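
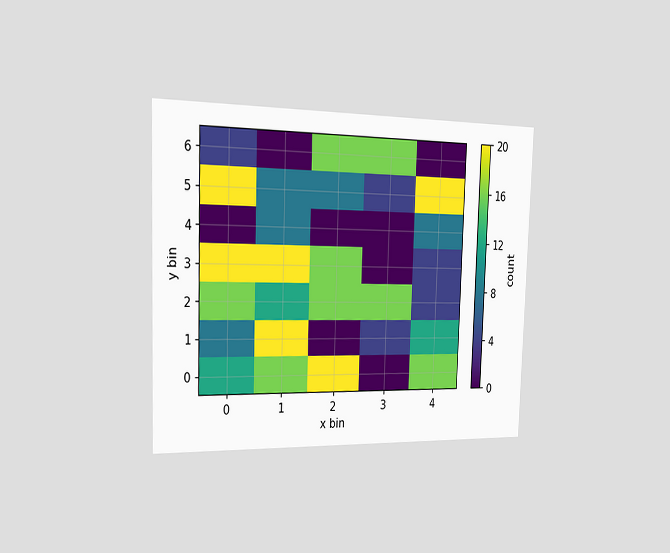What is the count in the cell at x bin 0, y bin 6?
4

The chart is viewed slightly from the left. Matching the cell (0, 6) against the colorbar gives 4.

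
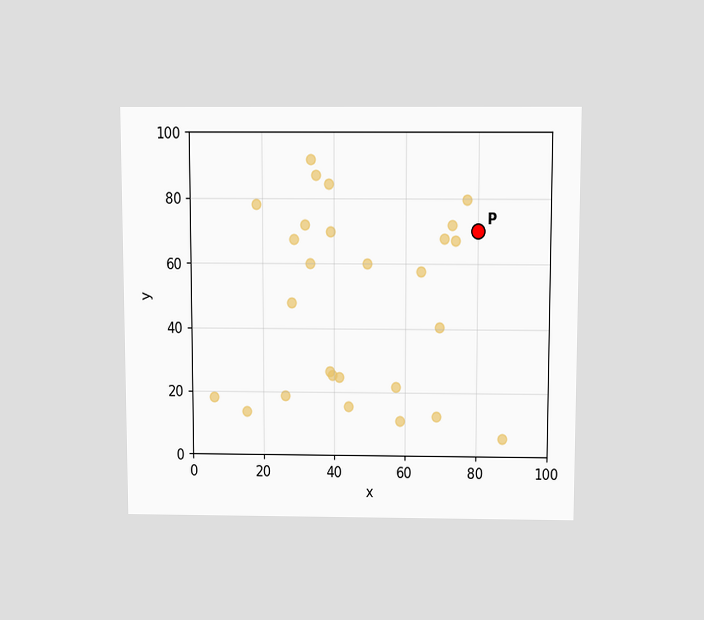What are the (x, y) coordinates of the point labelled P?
The chart is viewed slightly from above. Following the gridlines from P to each axis, P sits at (80, 70).

(80, 70)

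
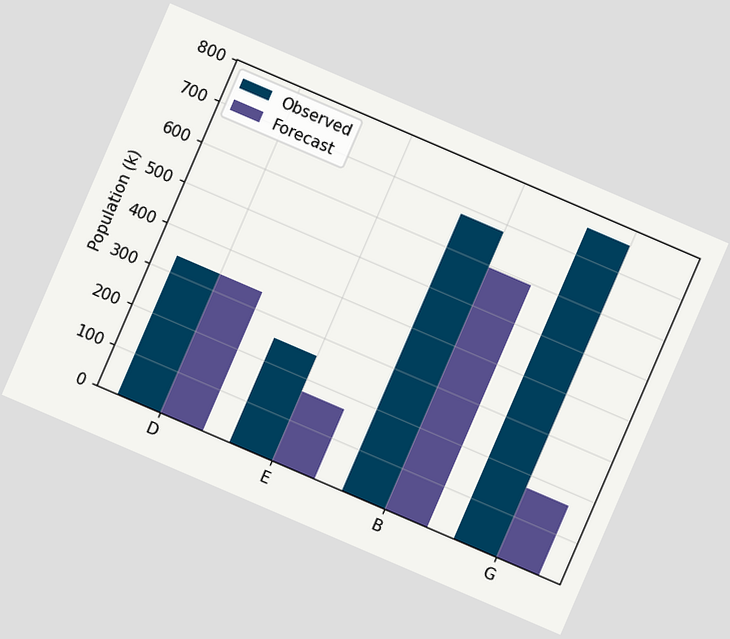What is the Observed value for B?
680k

The chart is tilted about 23° clockwise. The Observed bar at B reaches 680k on the y-axis.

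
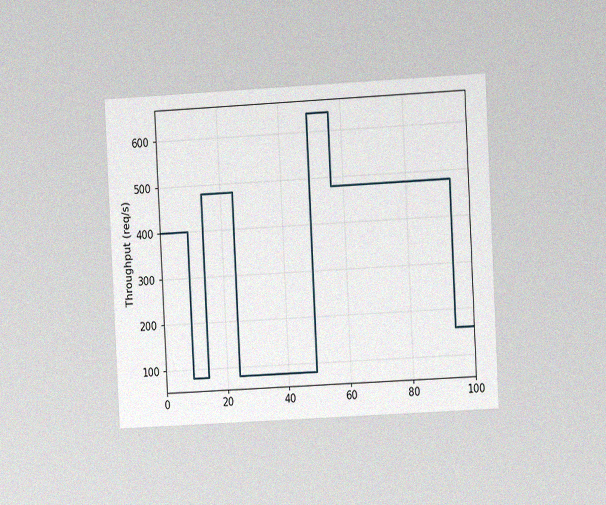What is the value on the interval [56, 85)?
The chart is tilted about 3° counter-clockwise and viewed at a slight angle, with some photo noise. On [56, 85) the step sits at 480req/s.

480req/s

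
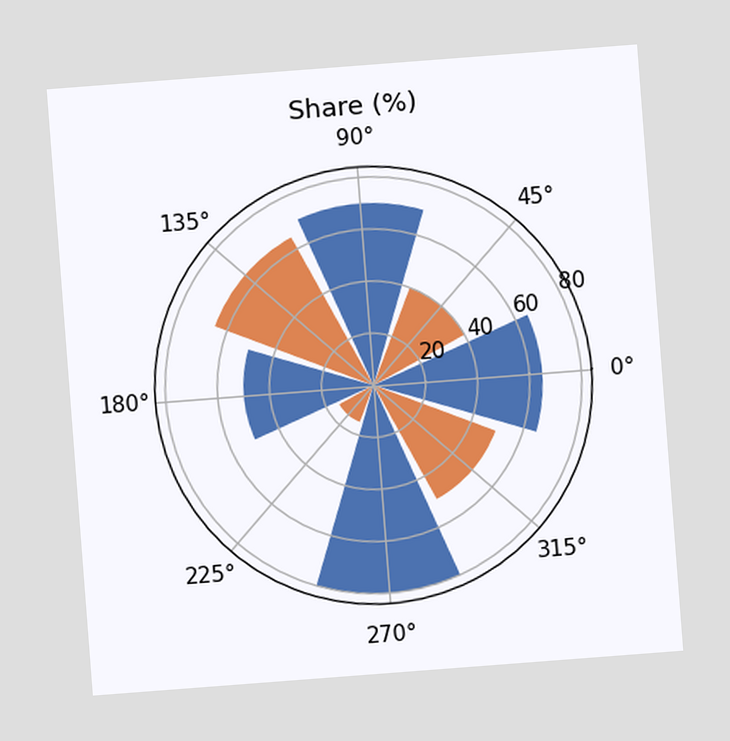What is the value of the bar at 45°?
The chart is tilted about 4° counter-clockwise. The bar at 45° reaches 40% on the radial axis.

40%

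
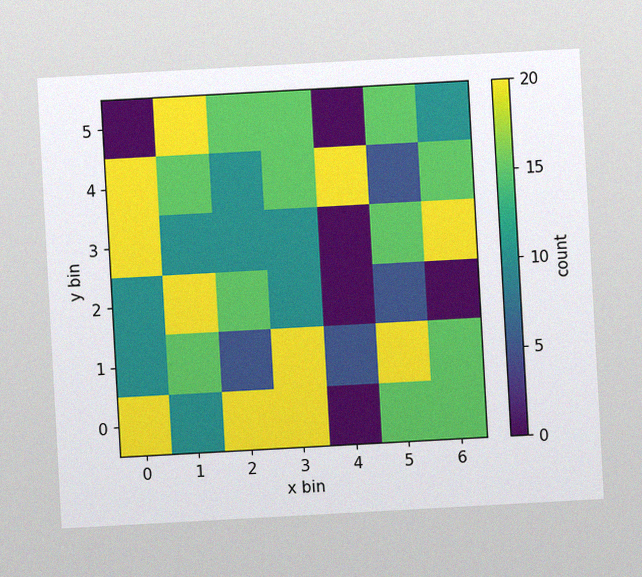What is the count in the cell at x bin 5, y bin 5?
15

The chart is tilted about 3° counter-clockwise, with some photo noise. Matching the cell (5, 5) against the colorbar gives 15.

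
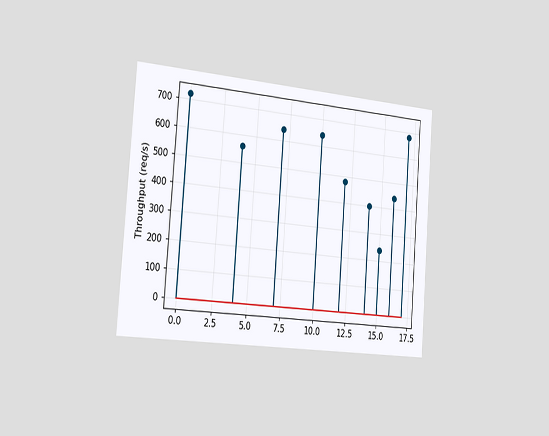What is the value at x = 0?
720req/s

The chart is tilted about 4° clockwise and viewed slightly from the left. The stem at x=0 reaches 720req/s.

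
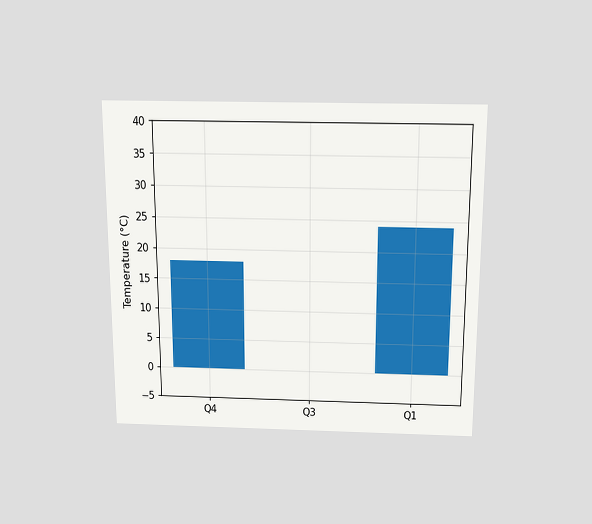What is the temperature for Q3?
The chart is viewed slightly from above. Reading along the chart's y-axis, the Q3 bar reaches 0°C.

0°C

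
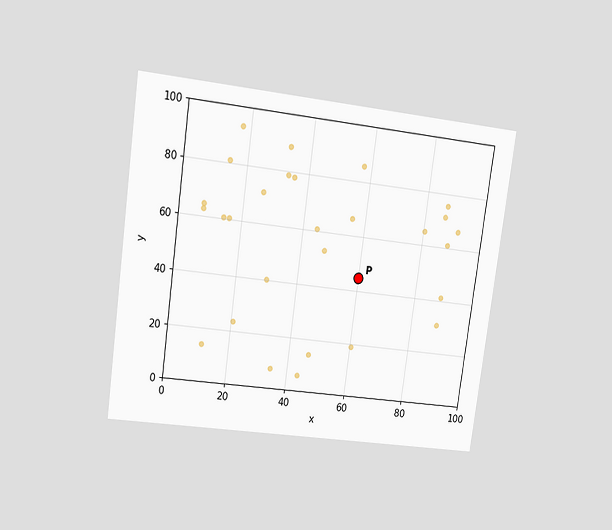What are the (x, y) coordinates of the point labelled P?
(60, 45)

The chart is tilted about 8° clockwise and viewed at a slight angle. Following the gridlines from P to each axis, P sits at (60, 45).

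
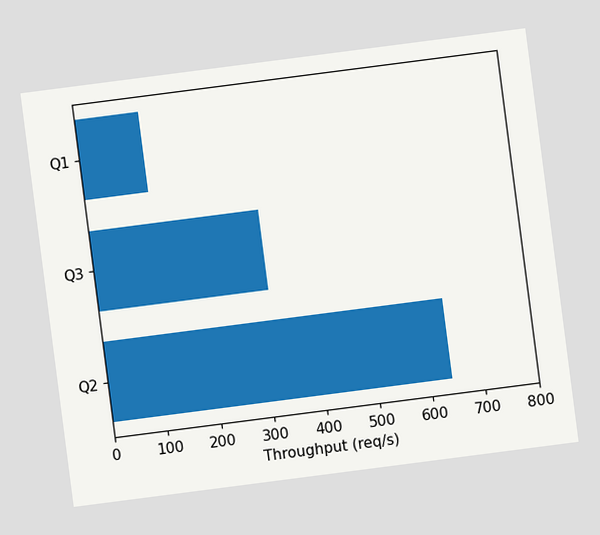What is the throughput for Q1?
120req/s

The chart is tilted about 7° counter-clockwise. Reading along the chart's x-axis, the Q1 bar reaches 120req/s.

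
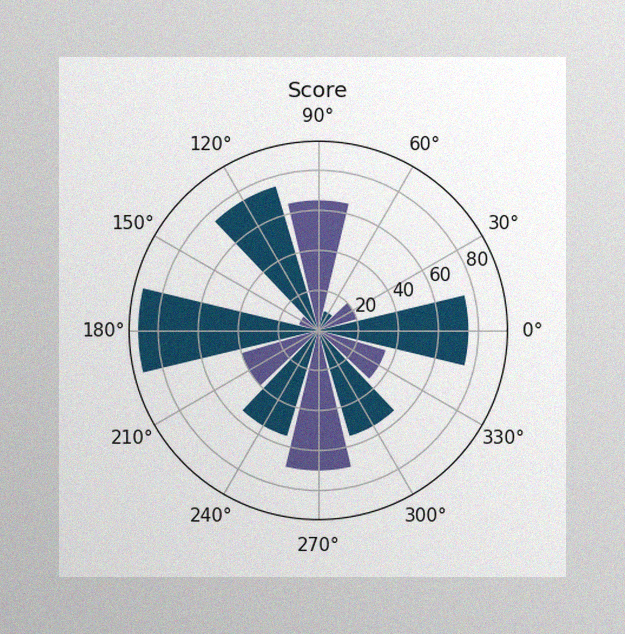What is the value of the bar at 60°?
The image has some photo noise and uneven lighting. The bar at 60° reaches 10 on the radial axis.

10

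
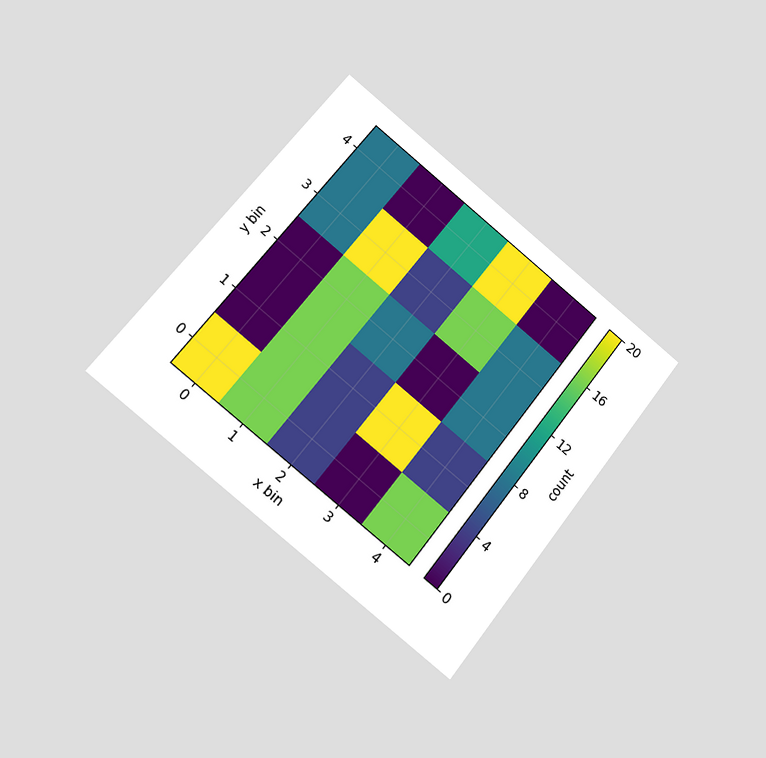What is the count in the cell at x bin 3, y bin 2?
The chart is tilted about 38° clockwise and viewed at a slight angle. Matching the cell (3, 2) against the colorbar gives 0.

0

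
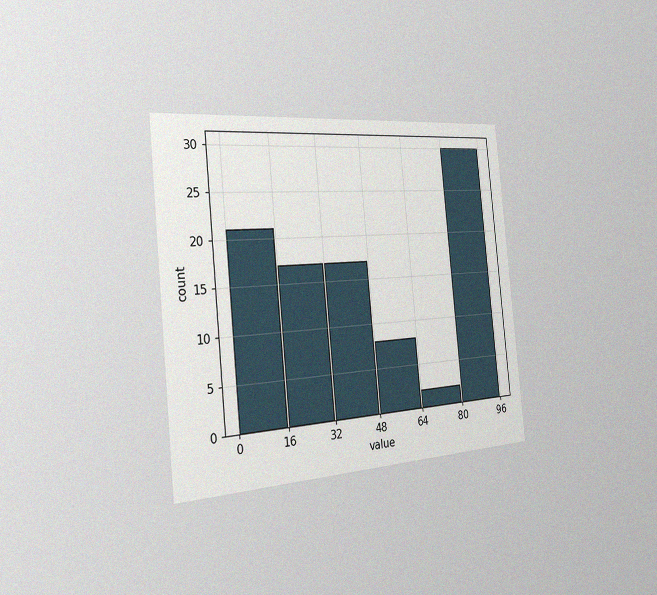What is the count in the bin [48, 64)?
The chart is tilted about 6° counter-clockwise and viewed slightly from the left, with some photo noise. The [48, 64) bin has height 8.

8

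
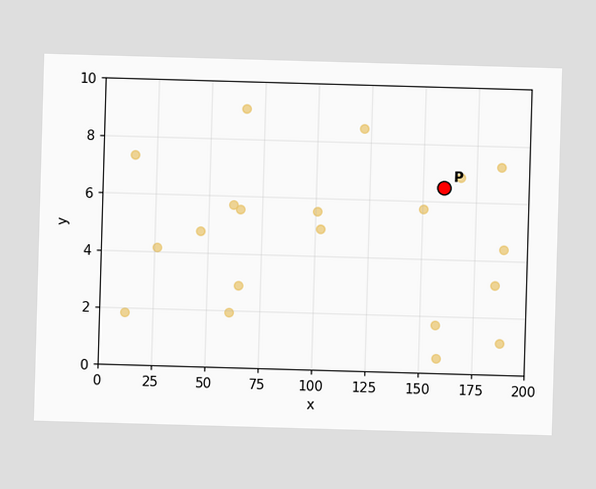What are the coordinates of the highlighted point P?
(160, 6.5)

Following the gridlines from P to each axis, P sits at (160, 6.5).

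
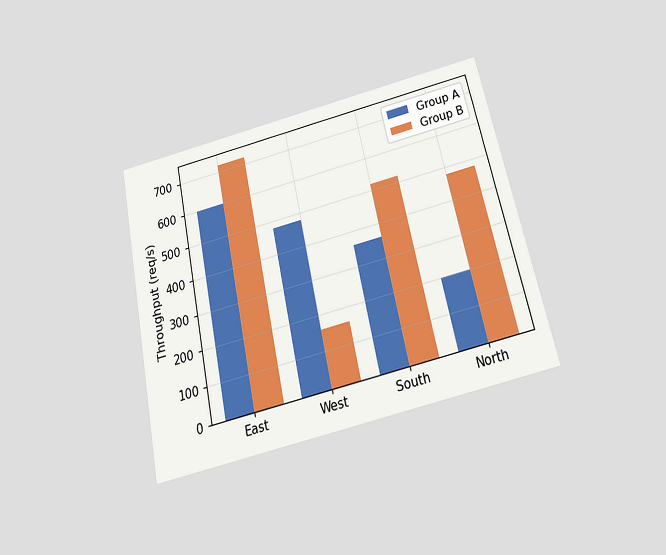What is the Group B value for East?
The chart is tilted about 12° counter-clockwise and viewed slightly from below. The Group B bar at East reaches 720req/s on the y-axis.

720req/s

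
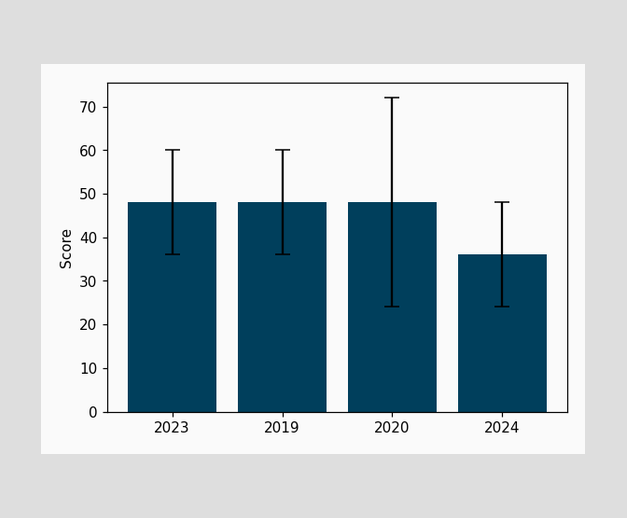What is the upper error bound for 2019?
60

The 2019 bar's upper whisker reaches 60.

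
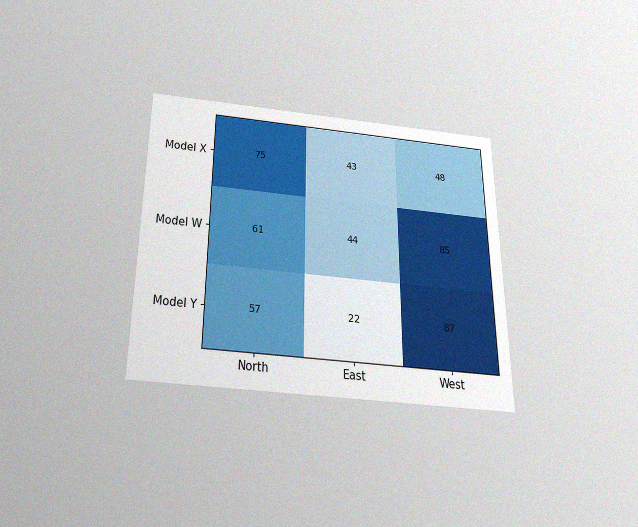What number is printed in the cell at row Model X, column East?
The chart is viewed slightly from below, with some photo noise. The (Model X, East) cell reads 43.

43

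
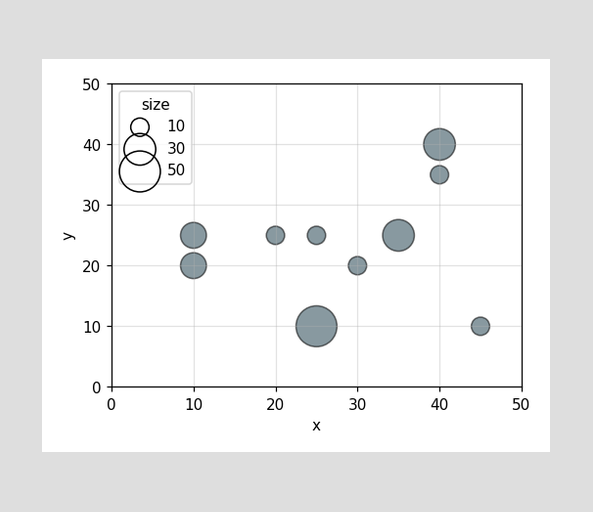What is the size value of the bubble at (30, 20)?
10

Matching the bubble at (30, 20) against the size legend gives 10.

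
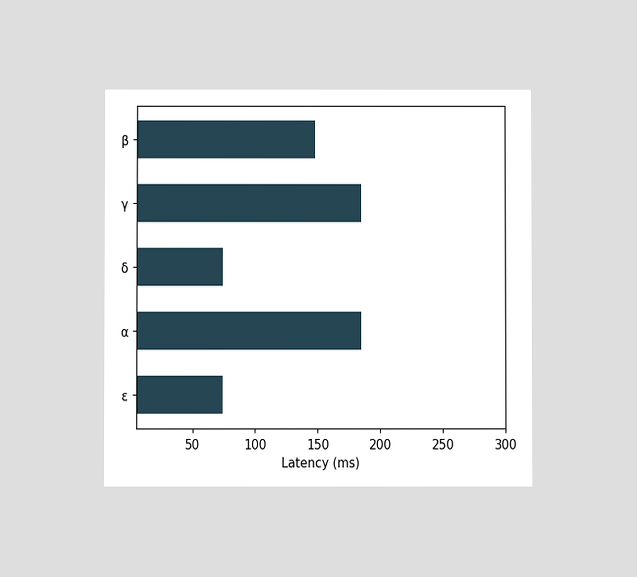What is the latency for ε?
74ms

The chart is viewed at a slight angle. Reading along the chart's x-axis, the ε bar reaches 74ms.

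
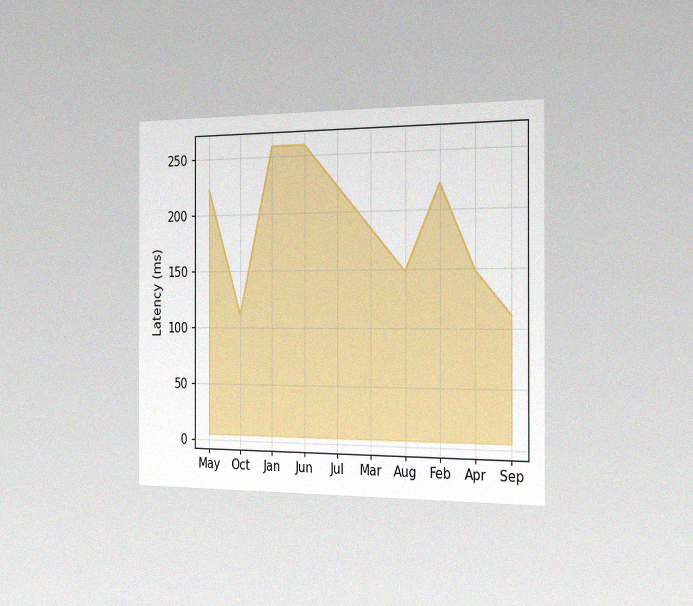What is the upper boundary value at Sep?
The chart is viewed slightly from the right, with some photo noise. At Sep the upper boundary is at 111ms.

111ms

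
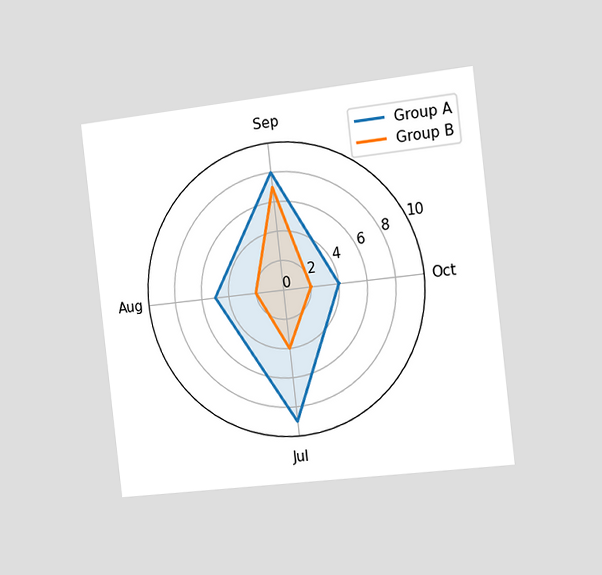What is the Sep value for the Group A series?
The chart is tilted about 7° counter-clockwise and viewed slightly from the right. On the Sep axis, Group A reaches 8.

8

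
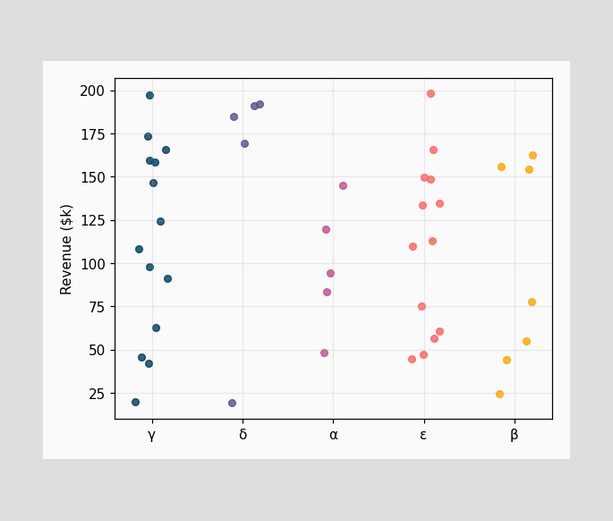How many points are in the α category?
Counting the markers in the α column gives 5.

5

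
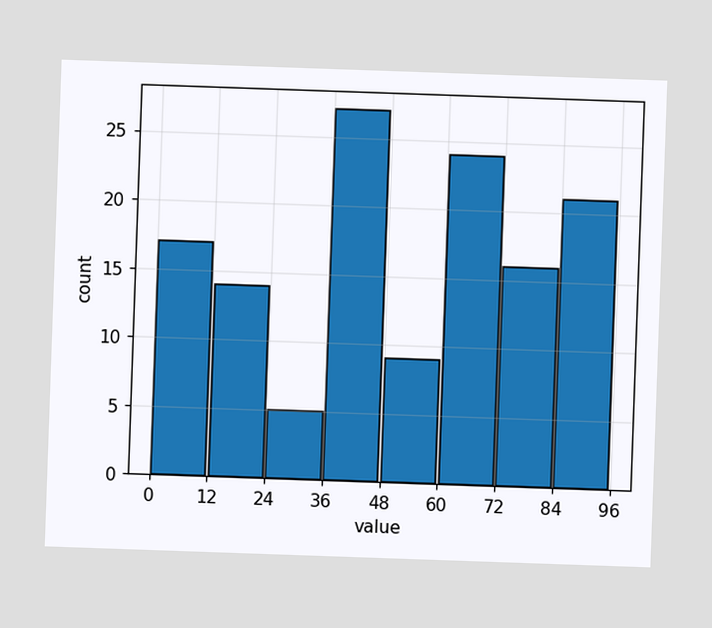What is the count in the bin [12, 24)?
The [12, 24) bin has height 14.

14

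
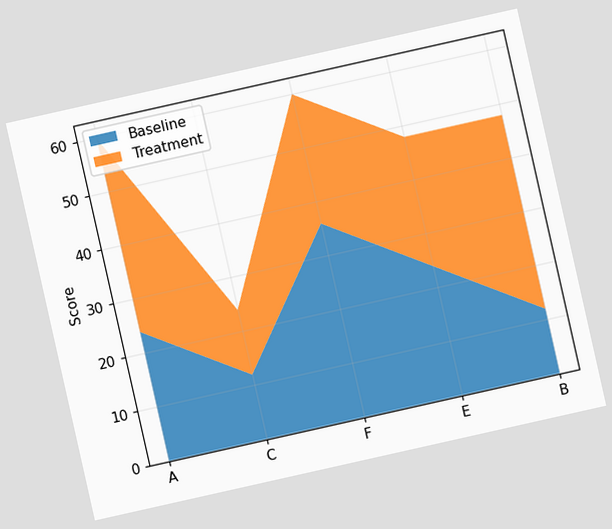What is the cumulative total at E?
48

The chart is tilted about 13° counter-clockwise. The stacked total at E reaches 48.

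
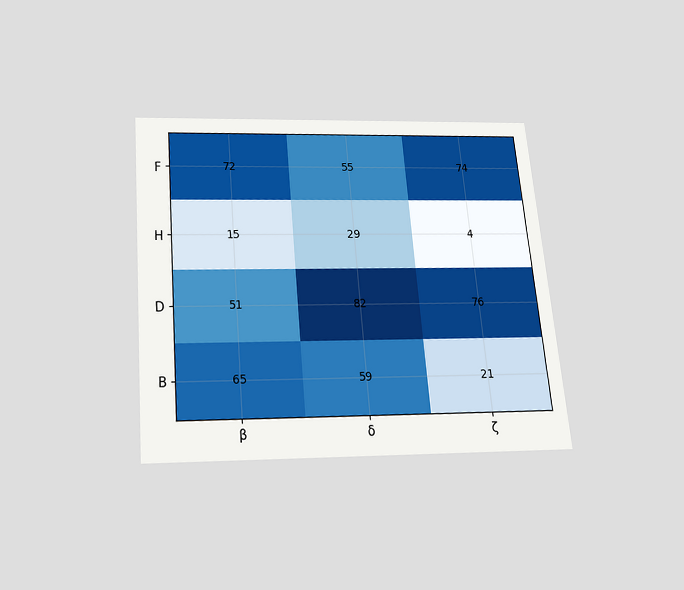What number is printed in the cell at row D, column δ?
82

The chart is tilted about 5° counter-clockwise and viewed slightly from below. The (D, δ) cell reads 82.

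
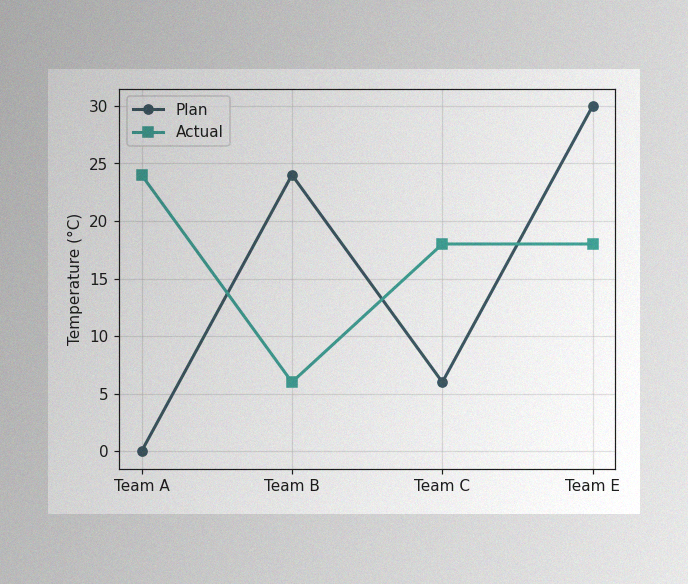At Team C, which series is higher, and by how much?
The image has some photo noise and uneven lighting. At Team C, Actual sits above the other line by 12°C.

Actual, by 12°C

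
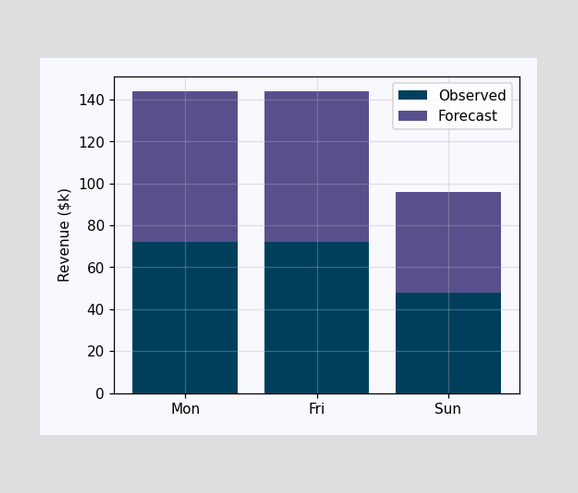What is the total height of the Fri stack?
$144k

The Fri stack's top reaches $144k on the y-axis.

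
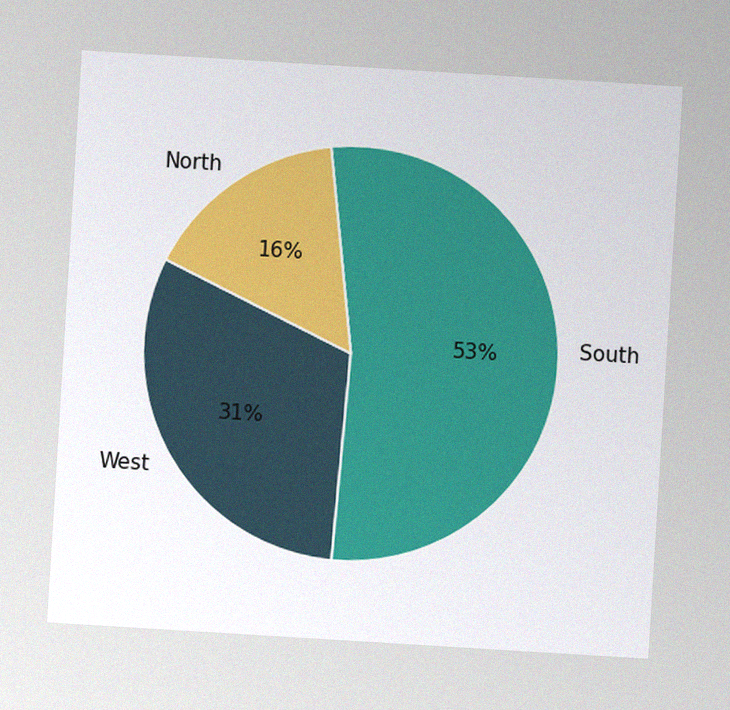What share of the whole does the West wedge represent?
31%

The chart is tilted about 3° clockwise, with some photo noise. The West slice takes up 31% of the pie.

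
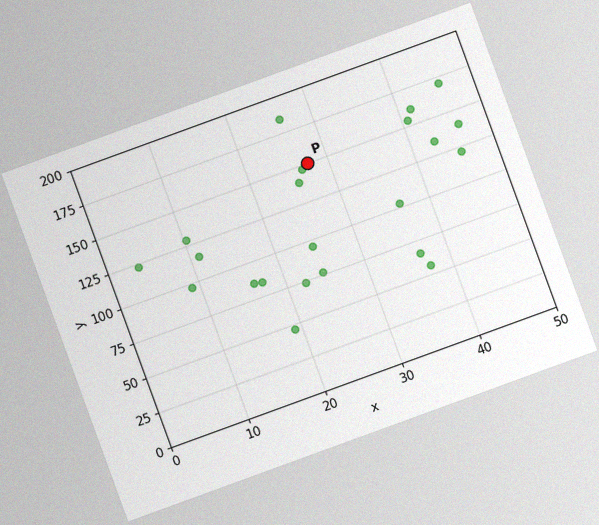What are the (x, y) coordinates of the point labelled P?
The chart is tilted about 20° counter-clockwise, with some photo noise. Following the gridlines from P to each axis, P sits at (27.5, 150).

(27.5, 150)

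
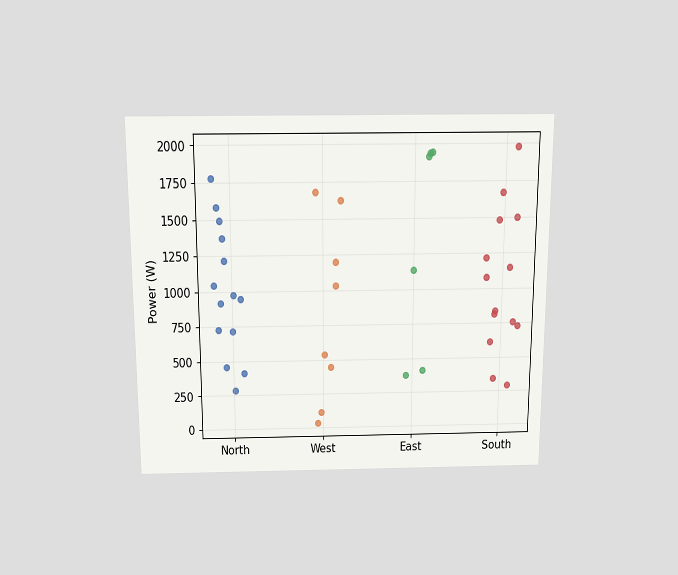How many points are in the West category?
8

The chart is viewed slightly from above. Counting the markers in the West column gives 8.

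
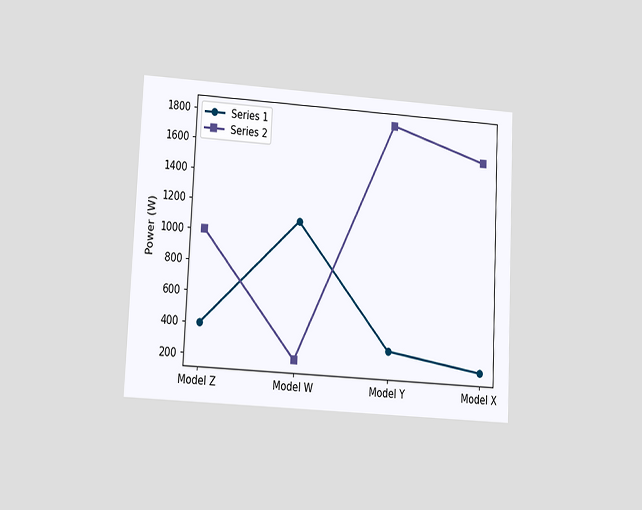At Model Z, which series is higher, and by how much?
Series 2, by 600W

The chart is tilted about 3° clockwise and viewed at a slight angle. At Model Z, Series 2 sits above the other line by 600W.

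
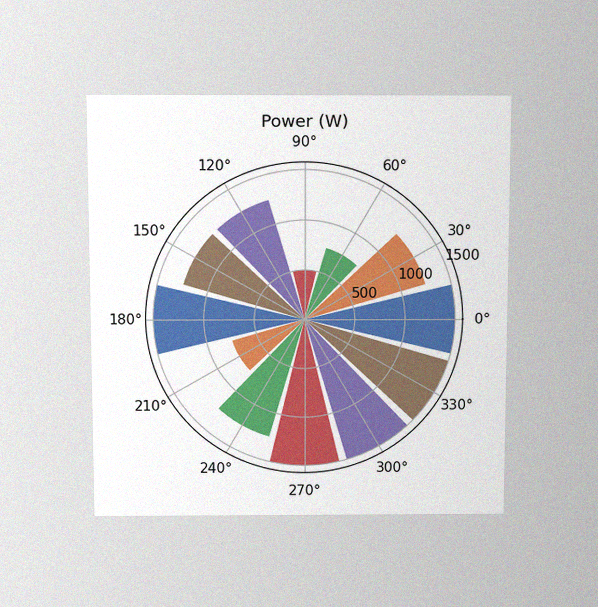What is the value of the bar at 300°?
1500W

The chart is viewed slightly from above, with some photo noise. The bar at 300° reaches 1500W on the radial axis.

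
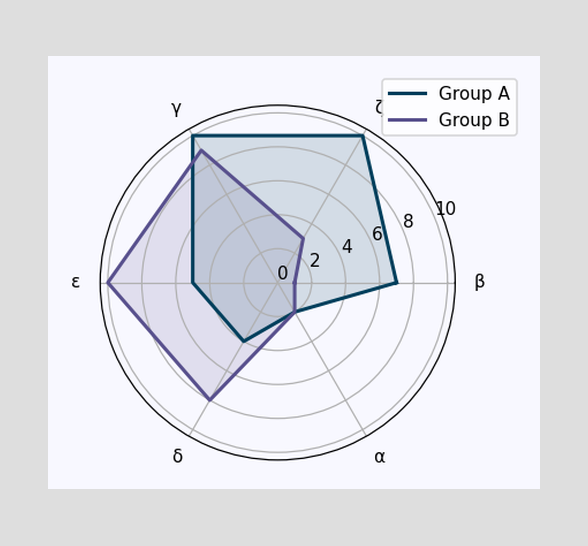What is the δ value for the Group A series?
On the δ axis, Group A reaches 4.

4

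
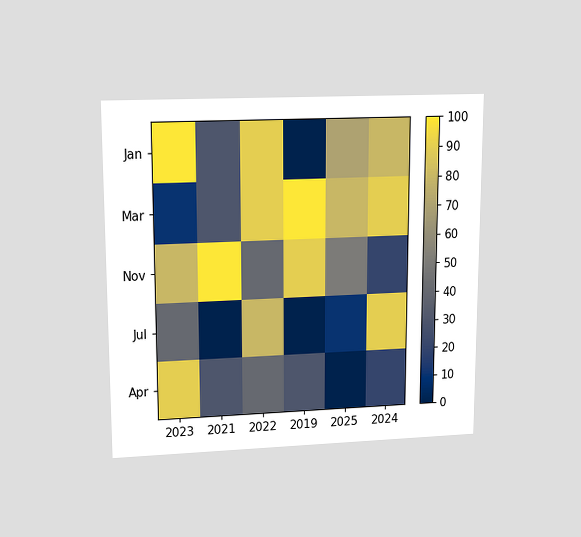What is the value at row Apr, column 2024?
The chart is viewed slightly from above. Matching cell (Apr, 2024) against the colorbar gives 20.

20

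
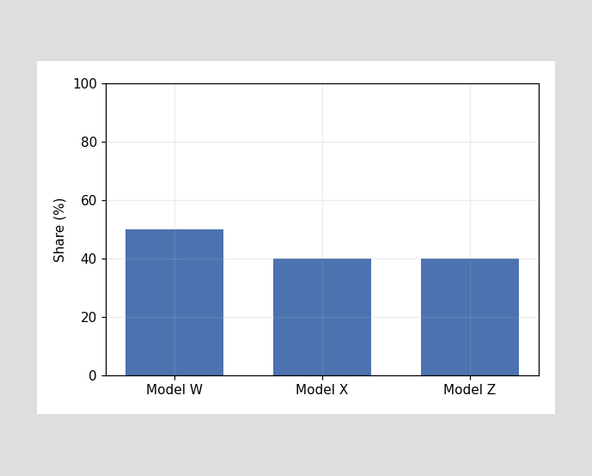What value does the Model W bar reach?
50%

Reading along the chart's y-axis, the Model W bar reaches 50%.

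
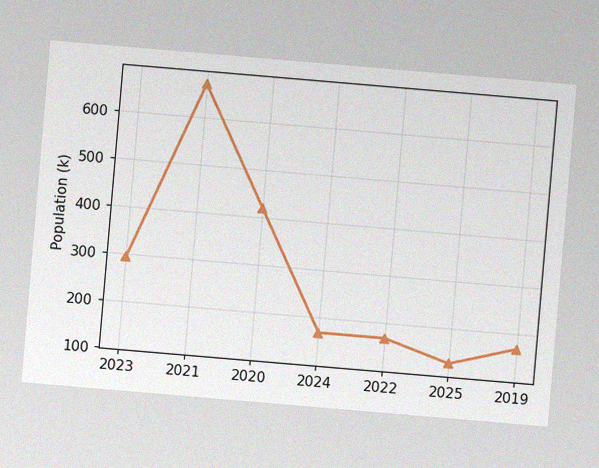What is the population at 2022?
168k

The chart is tilted about 5° clockwise, with some photo noise. At 2022, the line is at 168k.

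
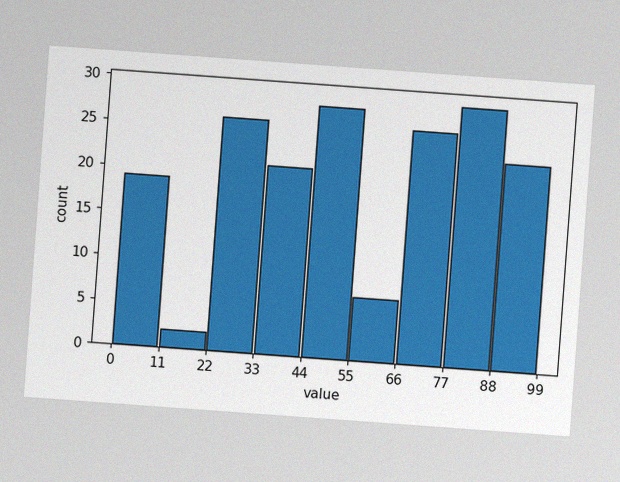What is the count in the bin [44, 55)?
28

The chart is tilted about 4° clockwise, with some photo noise. The [44, 55) bin has height 28.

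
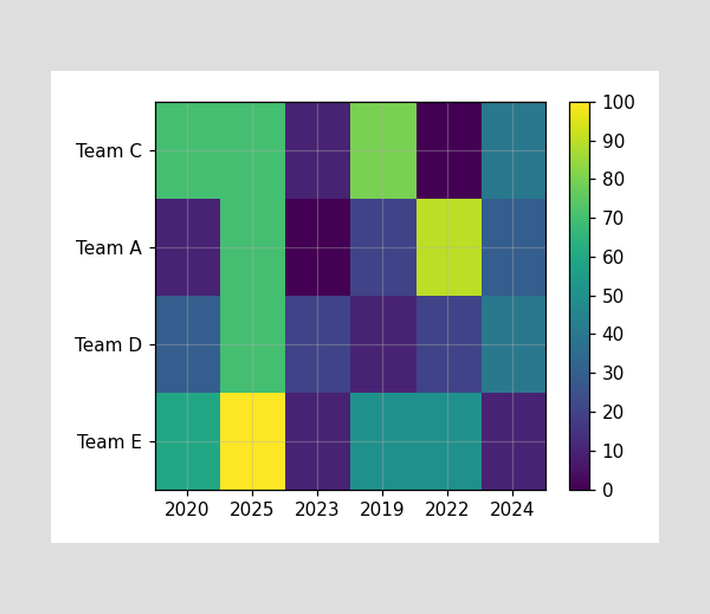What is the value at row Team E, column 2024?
10

Matching cell (Team E, 2024) against the colorbar gives 10.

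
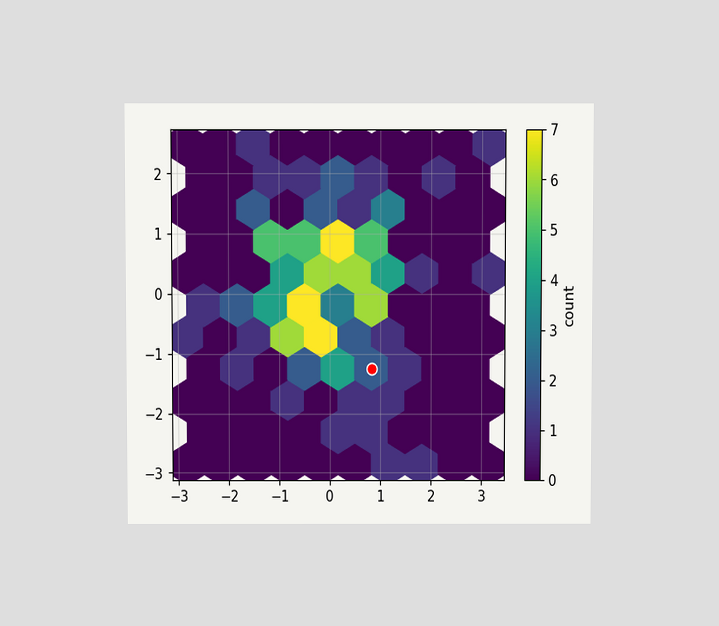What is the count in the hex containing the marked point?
2

The chart is viewed slightly from above. The marked hex reads 2 on the colorbar.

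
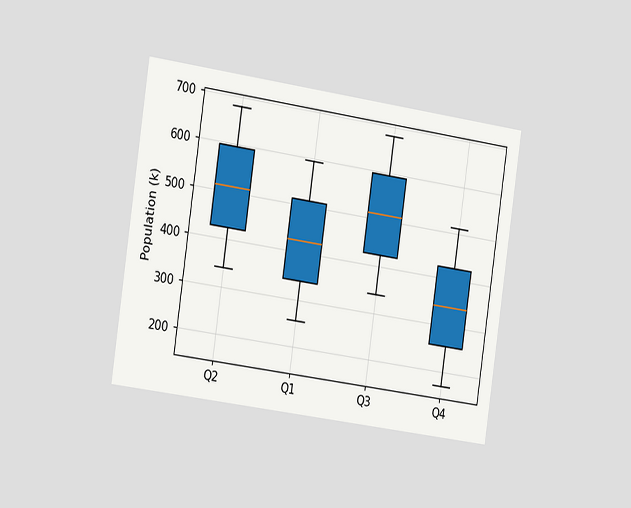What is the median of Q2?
510k

The chart is tilted about 8° clockwise and viewed slightly from the left. The median line in the Q2 box sits at 510k.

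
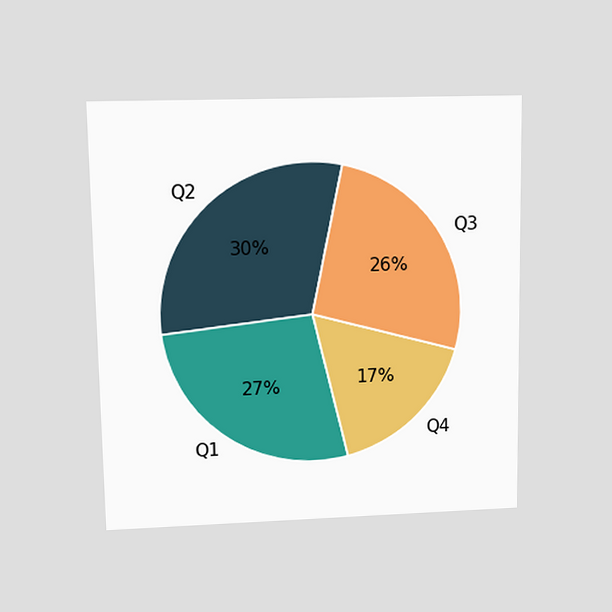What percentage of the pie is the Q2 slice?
The chart is viewed at a slight angle. The Q2 slice takes up 30% of the pie.

30%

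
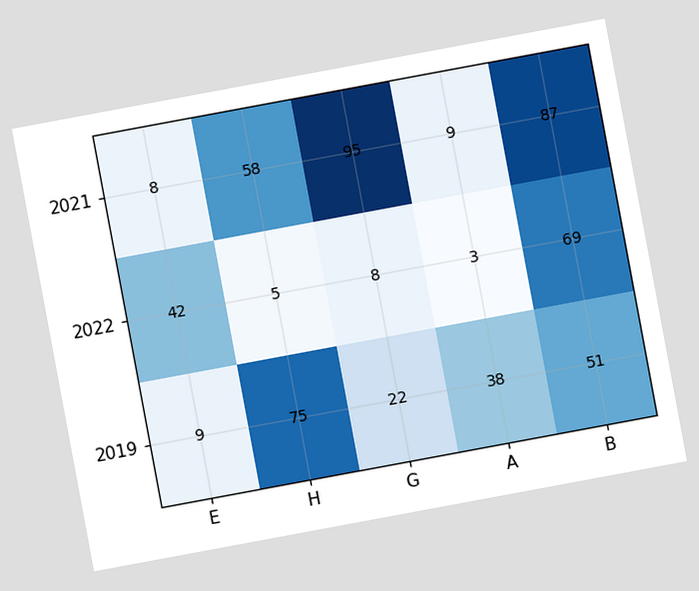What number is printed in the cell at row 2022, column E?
The chart is tilted about 11° counter-clockwise. The (2022, E) cell reads 42.

42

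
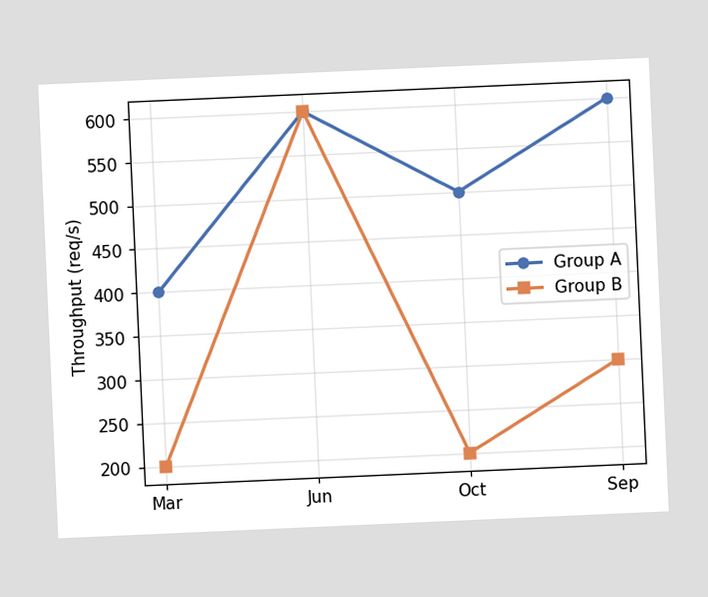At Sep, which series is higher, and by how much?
Group A, by 300req/s

The chart is tilted about 3° counter-clockwise. At Sep, Group A sits above the other line by 300req/s.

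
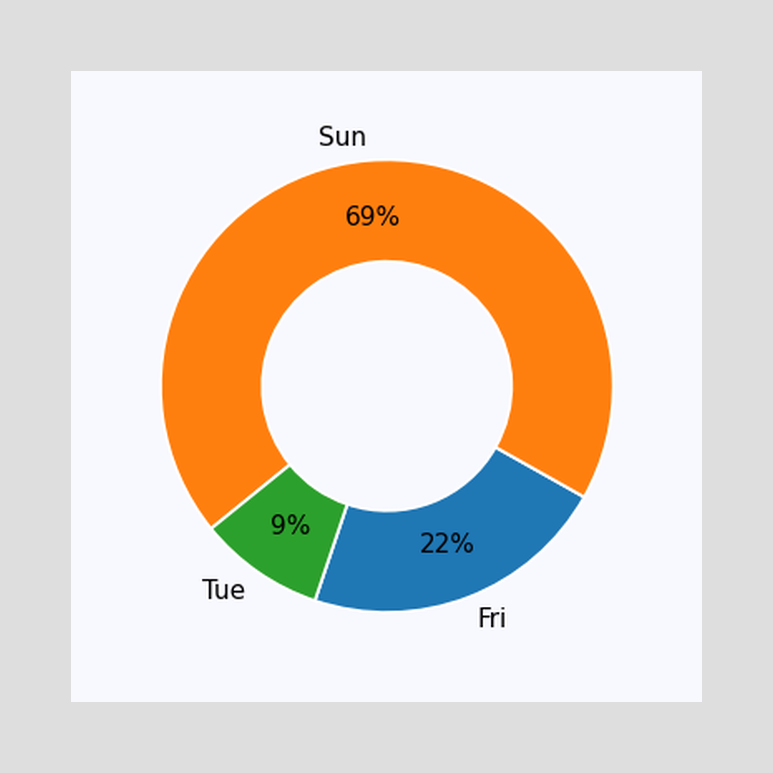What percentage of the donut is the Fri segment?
22%

The Fri segment takes up 22% of the ring.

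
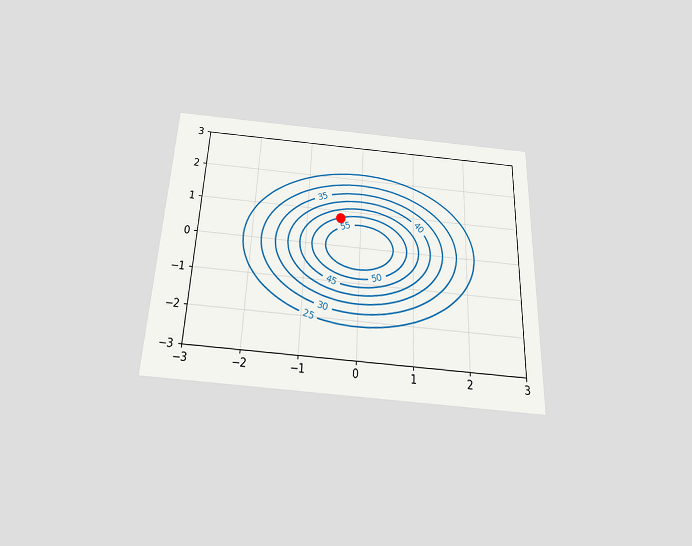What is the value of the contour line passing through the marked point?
50

The chart is tilted about 2° clockwise and viewed slightly from below. The marked point sits on the contour labelled 50.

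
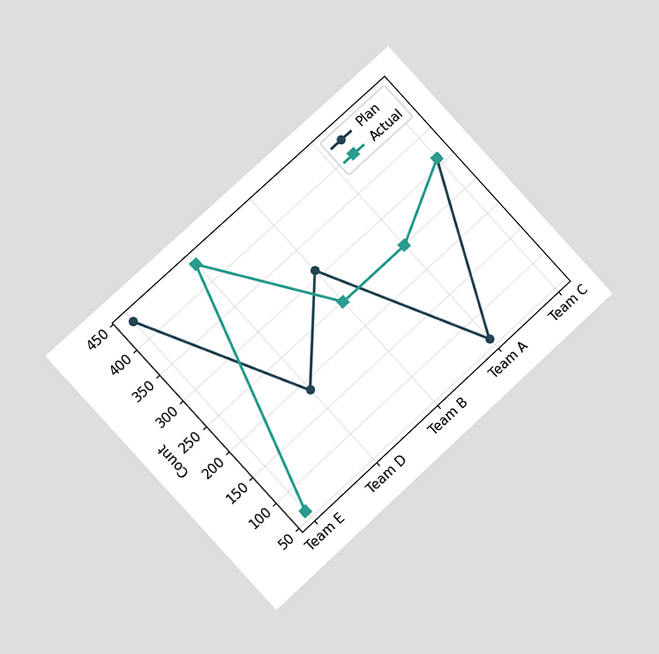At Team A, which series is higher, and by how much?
Actual, by 186

The chart is tilted about 43° counter-clockwise and viewed at a slight angle. At Team A, Actual sits above the other line by 186.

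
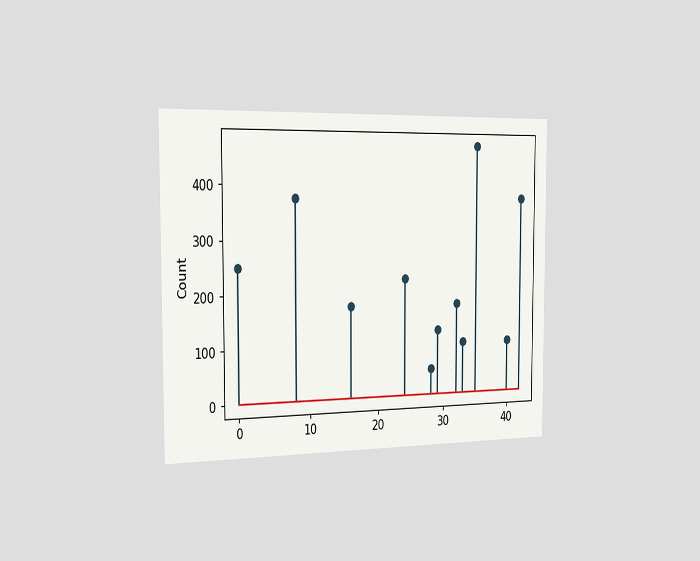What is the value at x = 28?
The chart is viewed slightly from the left. The stem at x=28 reaches 50.

50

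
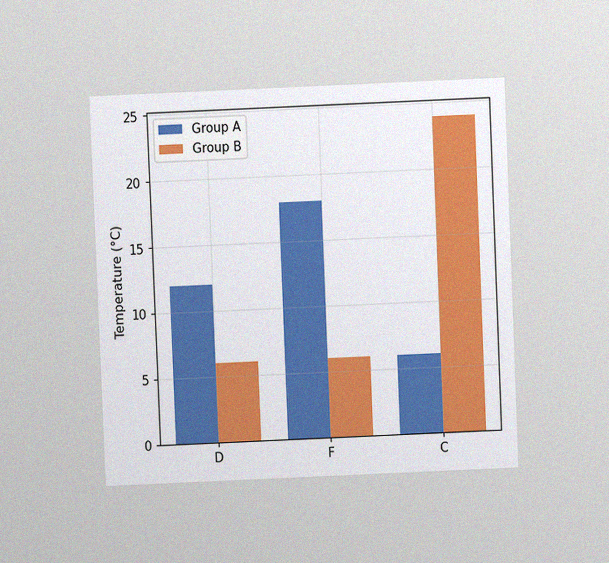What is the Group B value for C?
The chart is tilted about 2° counter-clockwise and viewed at a slight angle, with some photo noise. The Group B bar at C reaches 24°C on the y-axis.

24°C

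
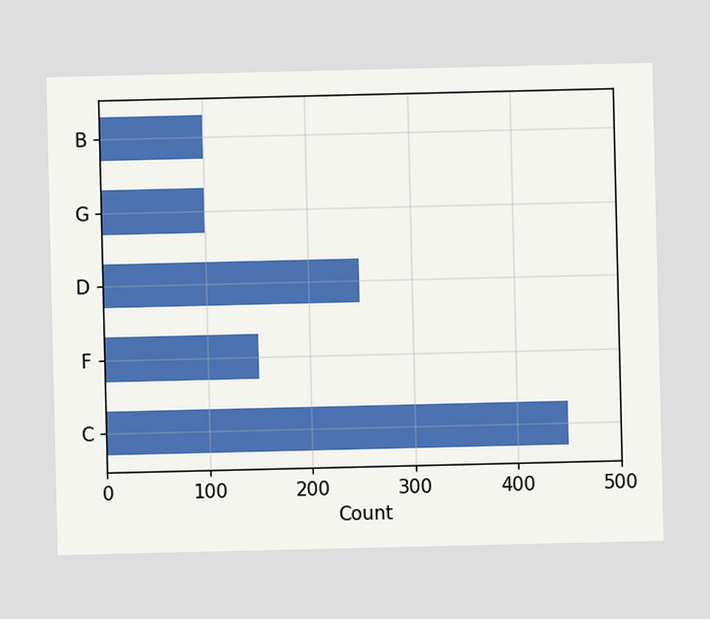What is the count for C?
Reading along the chart's x-axis, the C bar reaches 450.

450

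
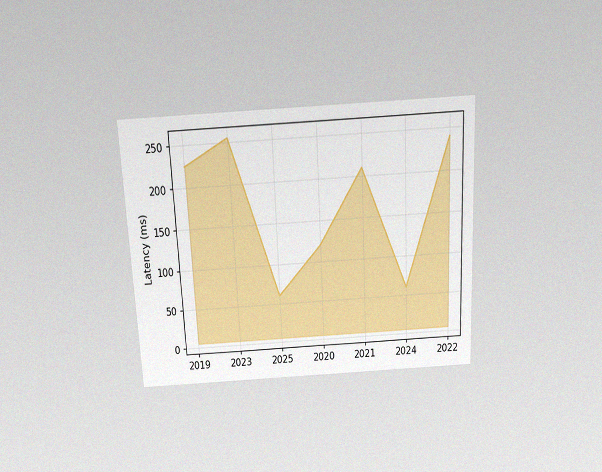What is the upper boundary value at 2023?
The chart is tilted about 3° counter-clockwise and viewed slightly from above, with some photo noise. At 2023 the upper boundary is at 255ms.

255ms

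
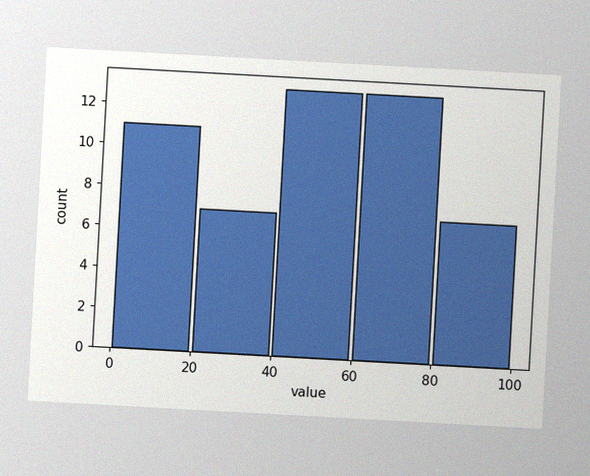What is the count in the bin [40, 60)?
The chart is tilted about 3° clockwise, with some photo noise. The [40, 60) bin has height 13.

13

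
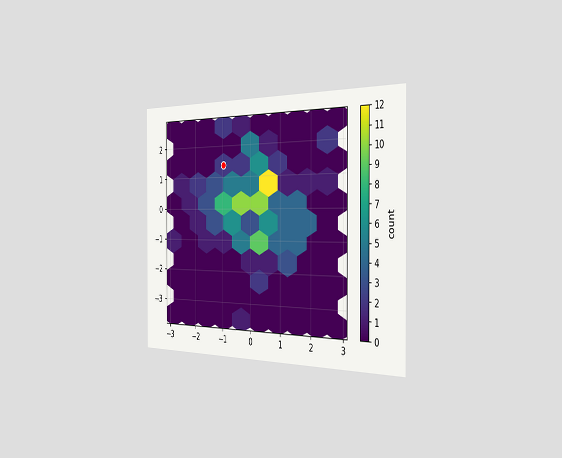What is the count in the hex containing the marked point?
The chart is viewed slightly from the right. The marked hex reads 2 on the colorbar.

2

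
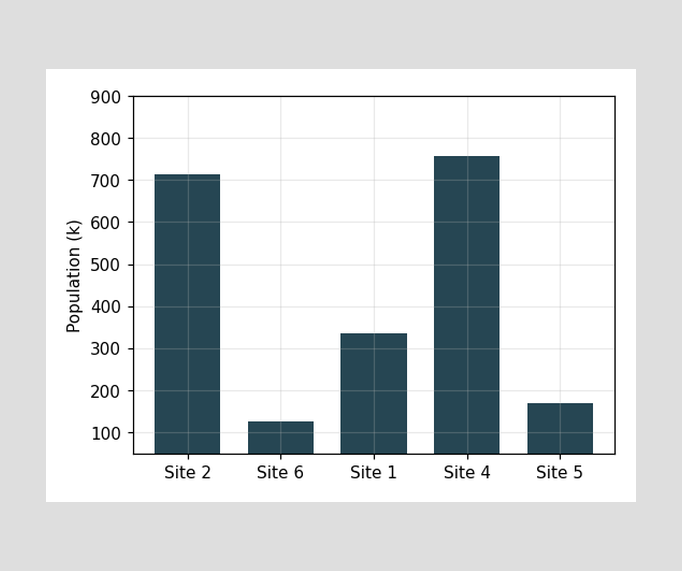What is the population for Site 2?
714k

Reading along the chart's y-axis, the Site 2 bar reaches 714k.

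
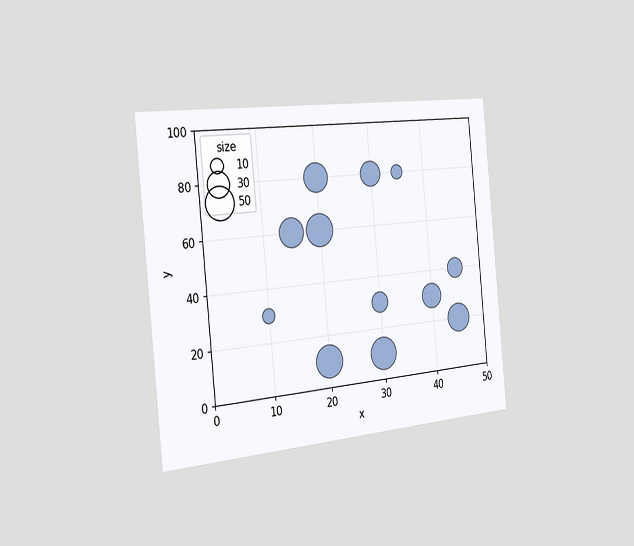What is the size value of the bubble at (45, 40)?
20

The chart is tilted about 6° counter-clockwise and viewed slightly from the left. Matching the bubble at (45, 40) against the size legend gives 20.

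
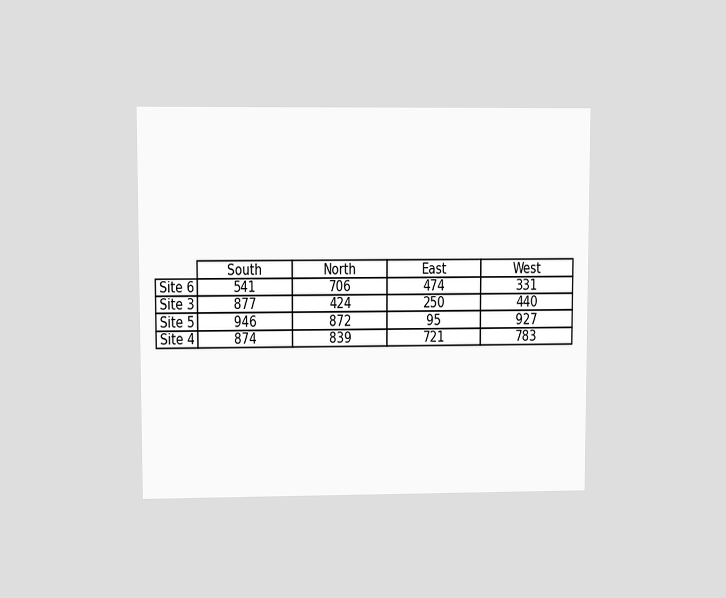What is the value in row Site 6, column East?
The chart is viewed at a slight angle. The (Site 6, East) cell reads 474.

474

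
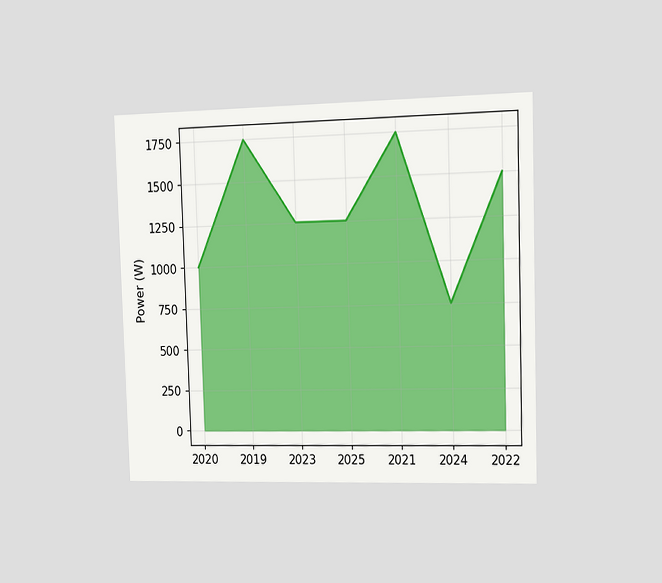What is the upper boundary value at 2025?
The chart is viewed slightly from the right. At 2025 the upper boundary is at 1250W.

1250W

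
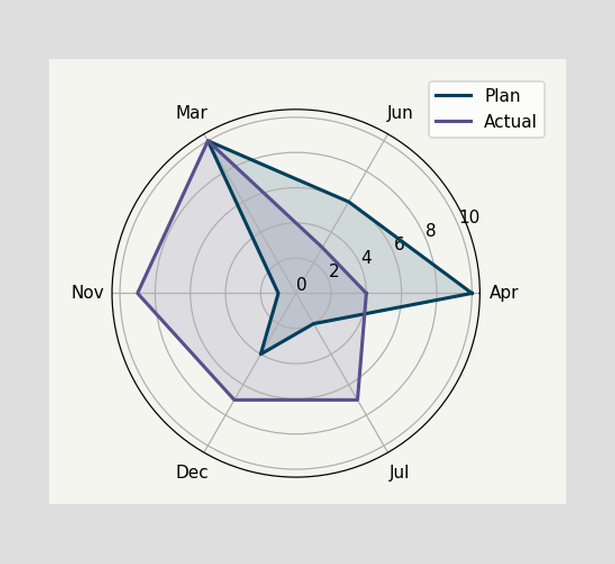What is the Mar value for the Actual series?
10

On the Mar axis, Actual reaches 10.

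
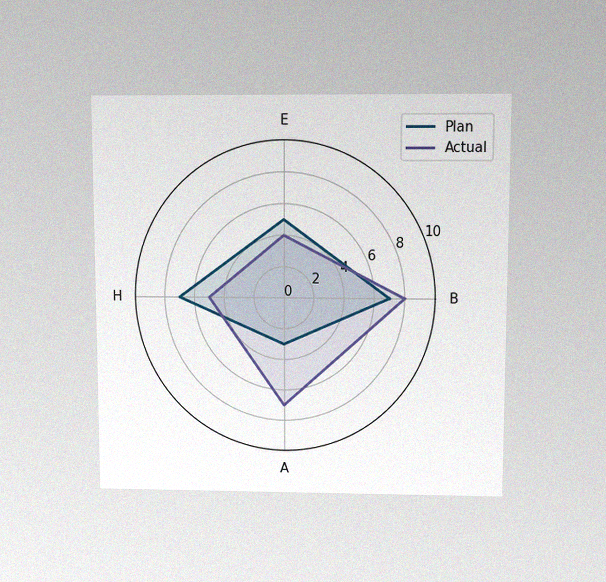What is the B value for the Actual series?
8

The chart is viewed slightly from above, with some photo noise. On the B axis, Actual reaches 8.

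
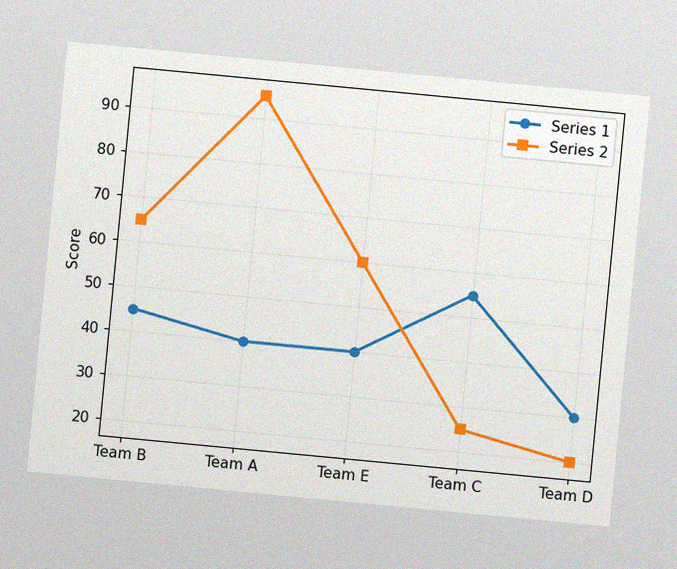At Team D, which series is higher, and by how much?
The chart is tilted about 5° clockwise, with some photo noise. At Team D, Series 1 sits above the other line by 10.

Series 1, by 10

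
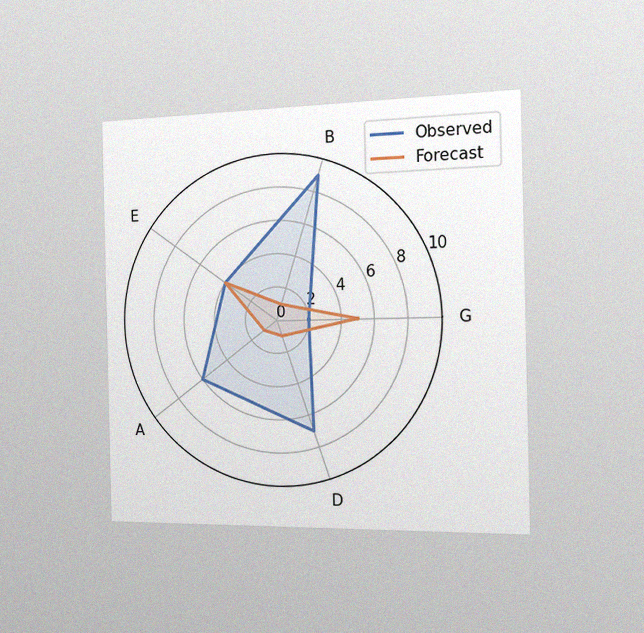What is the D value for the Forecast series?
The chart is viewed slightly from the right, with some photo noise. On the D axis, Forecast reaches 1.

1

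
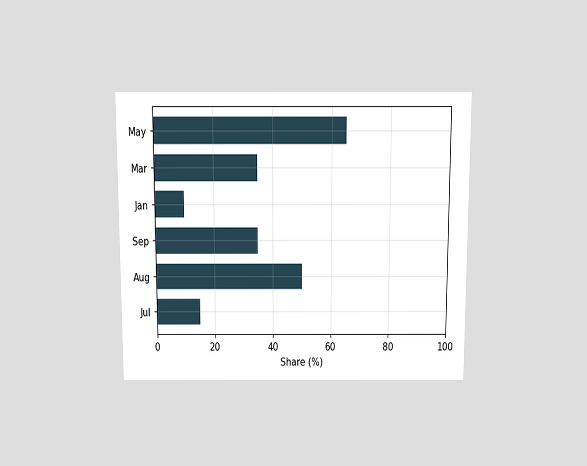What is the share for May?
65%

The chart is viewed slightly from above. Reading along the chart's x-axis, the May bar reaches 65%.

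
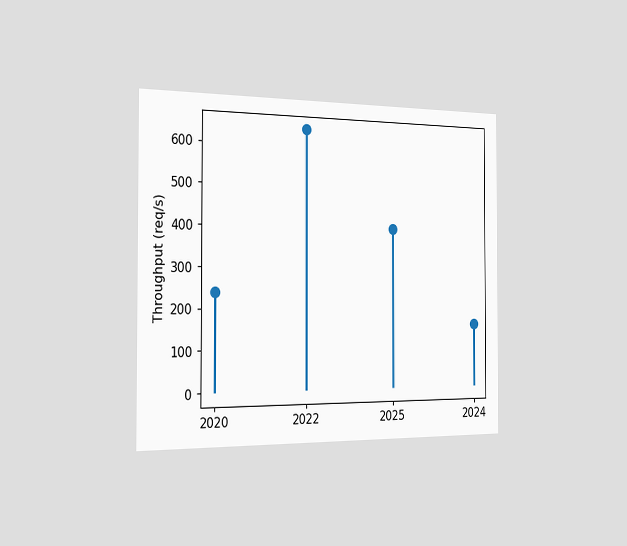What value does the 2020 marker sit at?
The chart is viewed slightly from the left. The 2020 marker sits at 240req/s.

240req/s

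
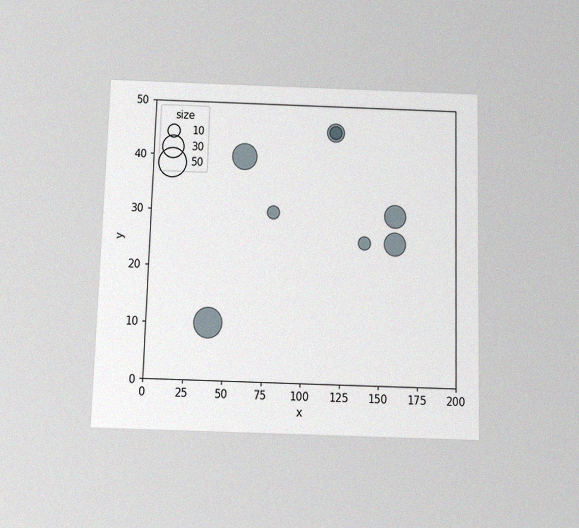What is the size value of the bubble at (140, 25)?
The chart is viewed slightly from below, with some photo noise. Matching the bubble at (140, 25) against the size legend gives 10.

10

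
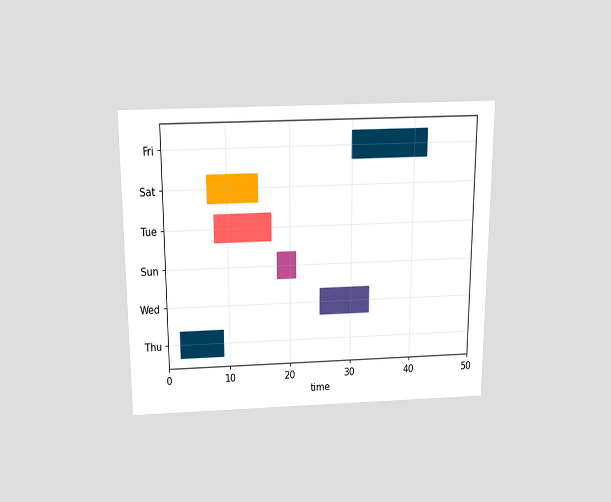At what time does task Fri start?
30

The chart is viewed slightly from above. The Fri bar begins at t=30.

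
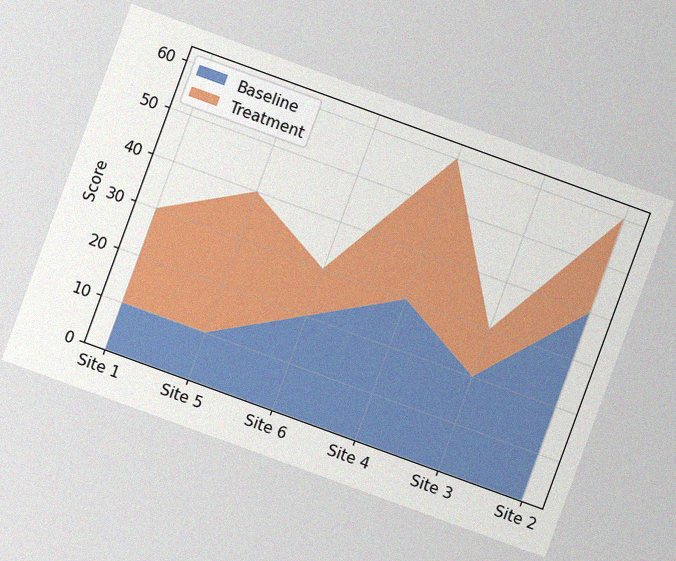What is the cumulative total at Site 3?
30

The chart is tilted about 20° clockwise, with some photo noise. The stacked total at Site 3 reaches 30.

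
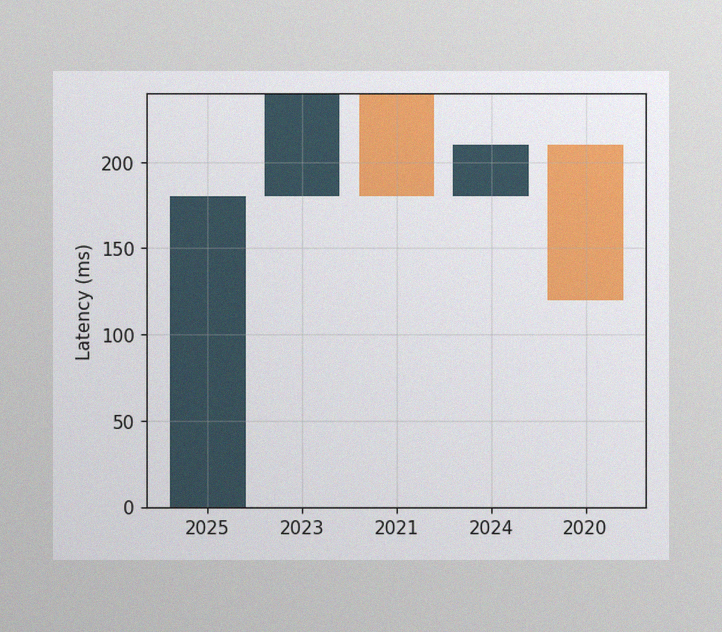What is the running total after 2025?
180ms

The image has some photo noise and uneven lighting. After 2025 the running total reaches 180ms.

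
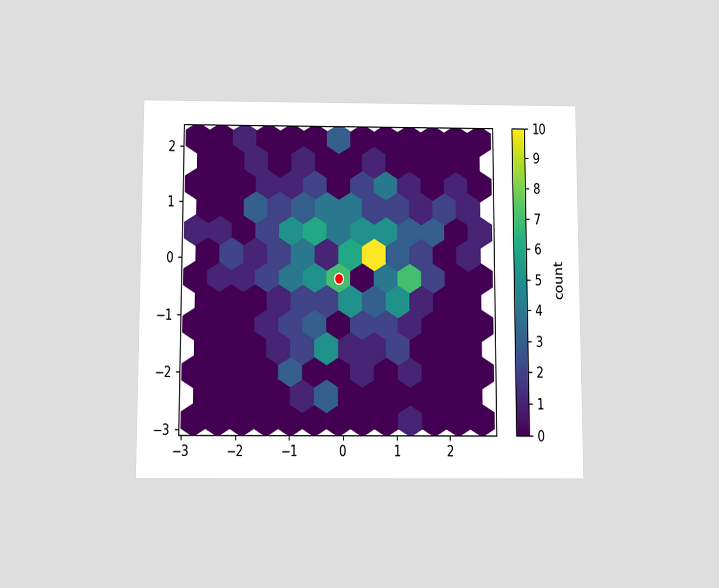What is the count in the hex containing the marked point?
The chart is viewed slightly from below. The marked hex reads 7 on the colorbar.

7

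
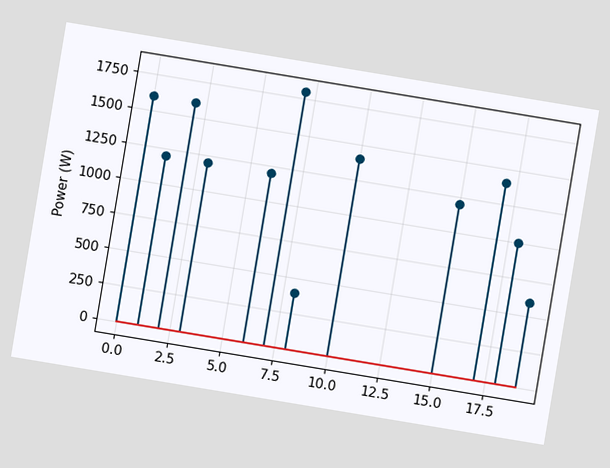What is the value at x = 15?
The chart is tilted about 9° clockwise. The stem at x=15 reaches 1200W.

1200W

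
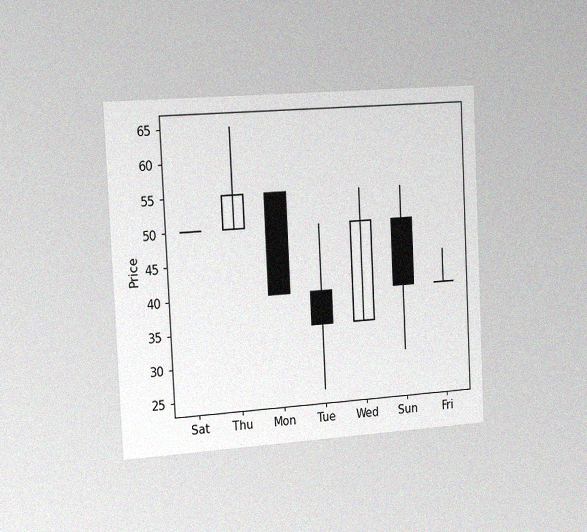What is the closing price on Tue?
The chart is tilted about 3° counter-clockwise and viewed slightly from the left, with some photo noise. The Tue candle closes at 35.

35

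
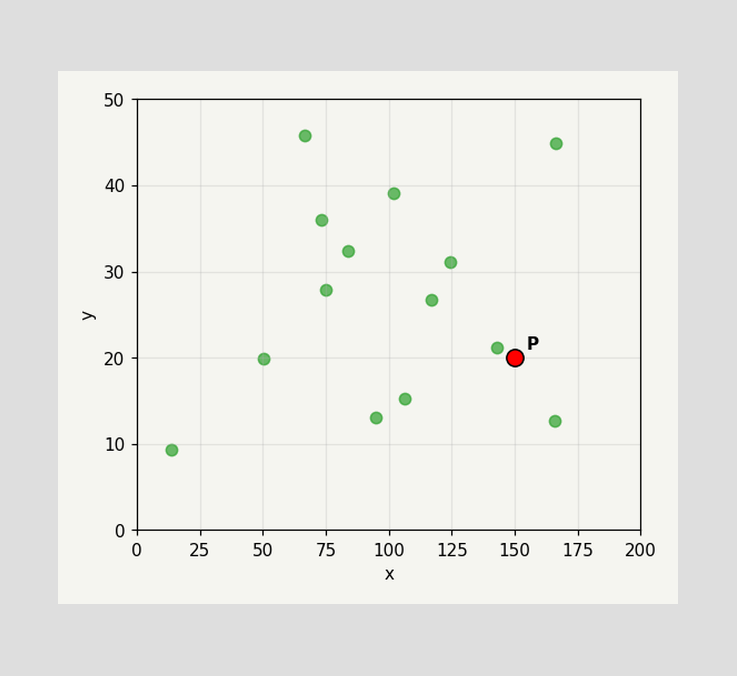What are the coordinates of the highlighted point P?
Following the gridlines from P to each axis, P sits at (150, 20).

(150, 20)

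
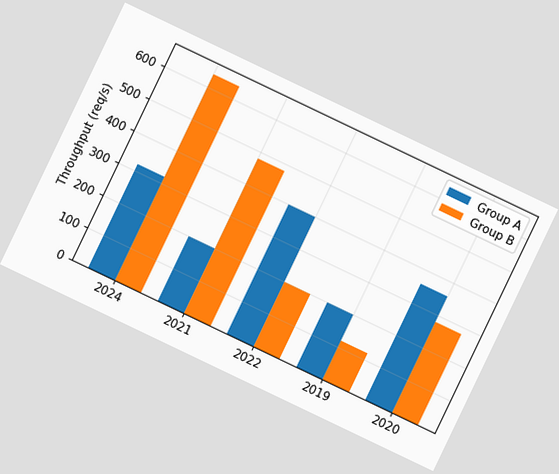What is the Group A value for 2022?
400req/s

The chart is tilted about 26° clockwise. The Group A bar at 2022 reaches 400req/s on the y-axis.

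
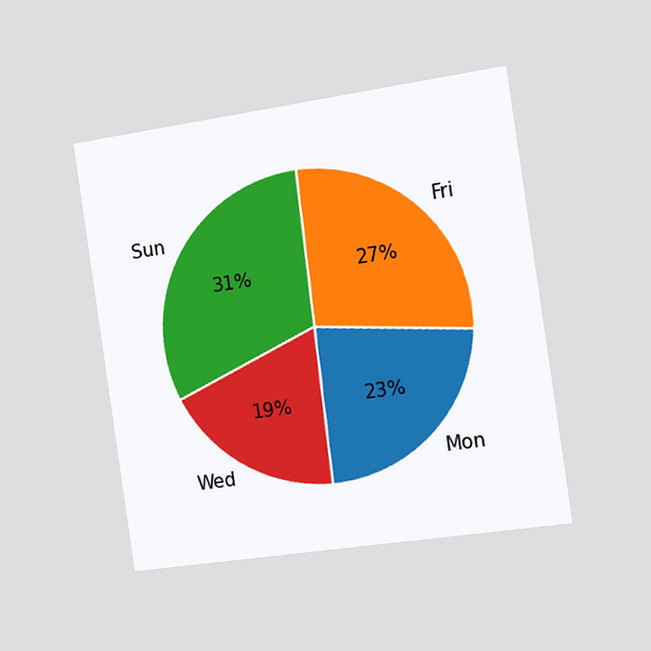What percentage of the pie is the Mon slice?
The chart is tilted about 8° counter-clockwise and viewed slightly from the right. The Mon slice takes up 23% of the pie.

23%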